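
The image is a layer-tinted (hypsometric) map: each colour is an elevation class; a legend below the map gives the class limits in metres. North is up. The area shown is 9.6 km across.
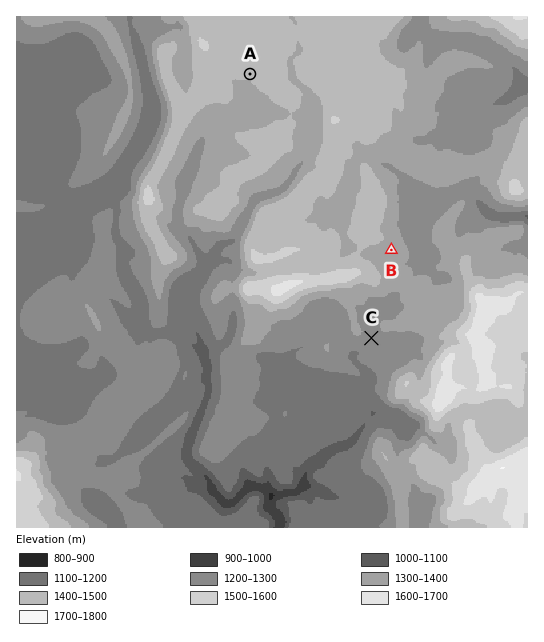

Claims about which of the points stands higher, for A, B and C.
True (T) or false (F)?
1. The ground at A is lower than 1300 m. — F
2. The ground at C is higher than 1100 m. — T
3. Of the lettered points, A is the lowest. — F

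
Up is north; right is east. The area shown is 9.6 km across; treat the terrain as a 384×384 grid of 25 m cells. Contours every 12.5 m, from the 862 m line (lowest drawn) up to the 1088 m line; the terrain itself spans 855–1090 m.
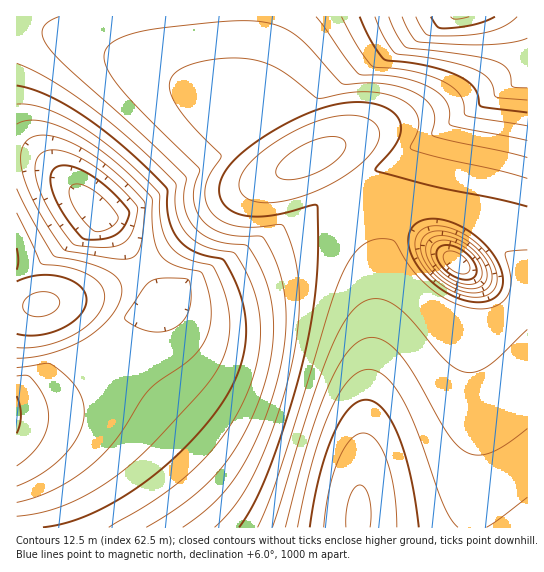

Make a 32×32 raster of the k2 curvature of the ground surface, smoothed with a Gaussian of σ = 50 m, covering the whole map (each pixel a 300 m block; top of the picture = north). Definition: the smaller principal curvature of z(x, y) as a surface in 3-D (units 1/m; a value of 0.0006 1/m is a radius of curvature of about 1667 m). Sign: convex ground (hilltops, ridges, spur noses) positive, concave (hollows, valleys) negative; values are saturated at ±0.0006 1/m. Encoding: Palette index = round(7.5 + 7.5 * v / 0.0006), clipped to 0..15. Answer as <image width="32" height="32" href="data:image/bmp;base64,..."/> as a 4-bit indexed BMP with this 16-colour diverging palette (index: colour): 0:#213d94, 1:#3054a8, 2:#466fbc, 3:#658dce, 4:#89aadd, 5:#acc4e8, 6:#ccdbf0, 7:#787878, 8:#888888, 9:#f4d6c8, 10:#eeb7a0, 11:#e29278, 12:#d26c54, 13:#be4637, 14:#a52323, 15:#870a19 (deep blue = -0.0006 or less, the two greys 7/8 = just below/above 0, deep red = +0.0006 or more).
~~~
<image width="32" height="32" href="data:image/bmp;base64,Qk12AgAAAAAAAHYAAAAoAAAAIAAAACAAAAABAAQAAAAAAAACAAATCwAAEwsAABAAAAAAAAAAlD0hAKhUMAC8b0YAzo1lAN2qiQDoxKwA8NvMAHh4eACIiIgAyNb0AKC37gB4kuIAVGzSADdGvgAjI6UAGQqHAHd3d3d3d3d3d4iIiHd3d3d3d3d3d3d3d3eIiIh3d3d3d3d3d3d3d3d3iIiId3d3d3d3d3d3d3d3d4iIiHd3d3d3d3d3d3d3d3eIiIh3d3d3d3d3d3d3d3d3iIiId3d3d3d3d3d3d3d3d4iIiHd3d3d3d3d3d3d3d3d4iIh3d3d3d3d3d3d3d3d3d4iHd3d3d0Z3d3d3d3d3d3d3d3d3d3eGV3d3d3d3d3d3d3d3d3d3iIVXd3d3d3d3d3d3d3d3d4iIdWd3d3d3d3d3d3d3d3eIiIhlZ3d3d3d3d3d3d3d3iIiId1V3d3d3d3d3d3ZEV2iIh3d2VXd3d3d3d3djAld1aHd2Z3ZWd3d3d3d1EAR3d2VmZmd3hVd3d3d3YgJXd3d3VWZ3eIh1Z3d3d2NGd3d3d2VFeIiIiGVnd4h3d3eHd2ZWZleIiIiIZXeIh3d4iHZlZ3d1WIiIiIdWeHd3iIh2Zmd3d3VoiIiIh1Z3d4iIZmZ3d3eHZXiIiIiGV3d4iGZ3d3d4iIdVeIiIiHVXd4hnd3d3iIiIh1aIiIiIdWd3d3d3eIiIiIh2V4iIiIdld3d3d4iIiIiIiHVXiIh3d1V3d3eIiIiIiIh3dWiHd3d2d3d4iIiIiIiIh3dkZ3d3d3d3eIiIiIiIiId3d1R3d3d3d3d3d3iIiIiHd3d3RXd3"/>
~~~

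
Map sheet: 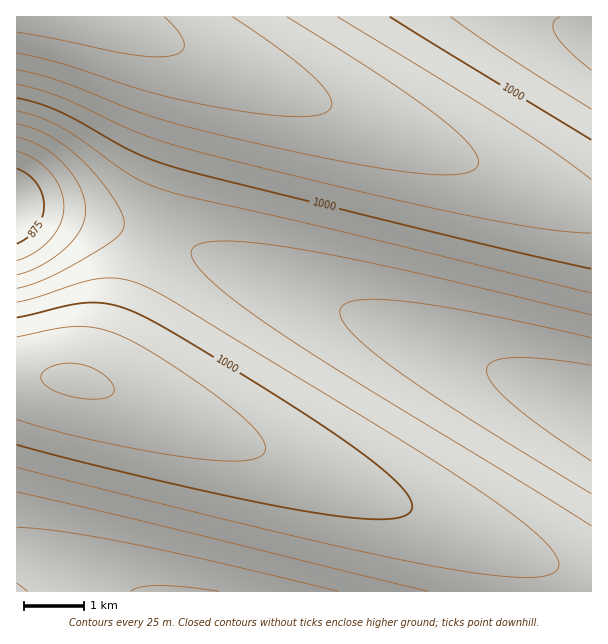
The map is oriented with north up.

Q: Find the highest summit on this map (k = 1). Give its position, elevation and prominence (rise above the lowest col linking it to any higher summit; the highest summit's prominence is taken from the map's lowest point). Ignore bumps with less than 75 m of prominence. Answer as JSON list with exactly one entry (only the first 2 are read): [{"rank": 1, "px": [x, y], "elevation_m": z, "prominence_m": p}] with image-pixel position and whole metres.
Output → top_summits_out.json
[{"rank": 1, "px": [75, 380], "elevation_m": 1053, "prominence_m": 99}]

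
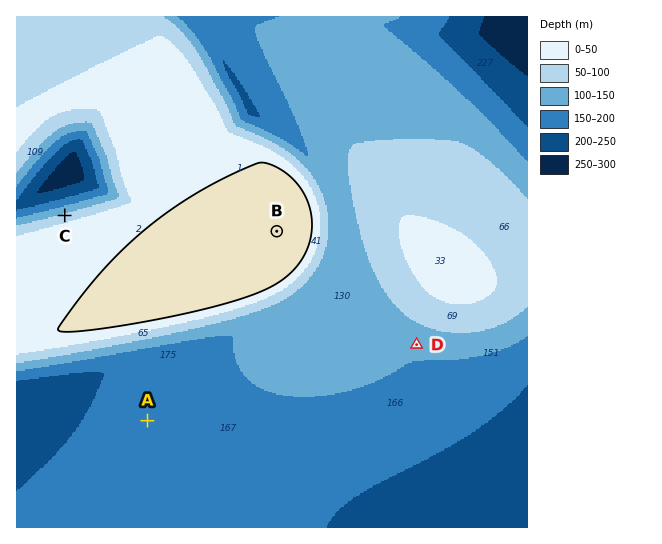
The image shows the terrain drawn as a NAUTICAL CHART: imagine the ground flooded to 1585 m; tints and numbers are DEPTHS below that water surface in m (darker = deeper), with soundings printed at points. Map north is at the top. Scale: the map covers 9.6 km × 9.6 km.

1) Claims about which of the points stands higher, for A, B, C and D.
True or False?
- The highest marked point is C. False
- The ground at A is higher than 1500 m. False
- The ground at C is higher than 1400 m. True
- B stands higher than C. True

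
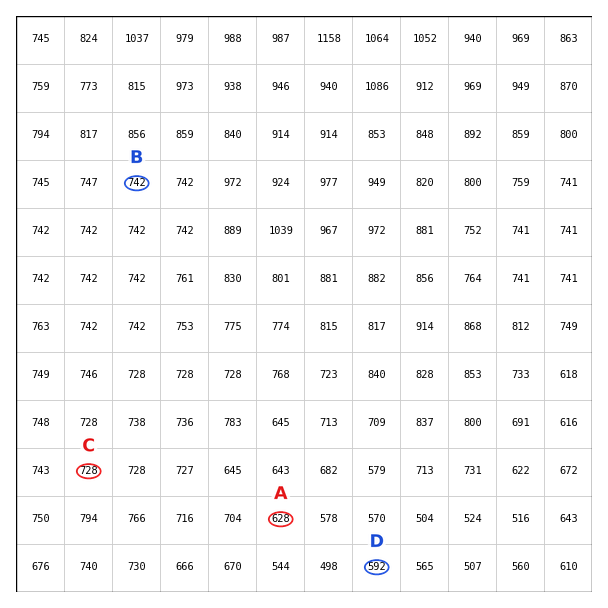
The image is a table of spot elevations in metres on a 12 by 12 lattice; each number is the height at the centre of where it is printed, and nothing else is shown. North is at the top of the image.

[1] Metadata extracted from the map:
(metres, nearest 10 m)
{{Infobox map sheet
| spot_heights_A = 630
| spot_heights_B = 740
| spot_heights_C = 730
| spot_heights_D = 590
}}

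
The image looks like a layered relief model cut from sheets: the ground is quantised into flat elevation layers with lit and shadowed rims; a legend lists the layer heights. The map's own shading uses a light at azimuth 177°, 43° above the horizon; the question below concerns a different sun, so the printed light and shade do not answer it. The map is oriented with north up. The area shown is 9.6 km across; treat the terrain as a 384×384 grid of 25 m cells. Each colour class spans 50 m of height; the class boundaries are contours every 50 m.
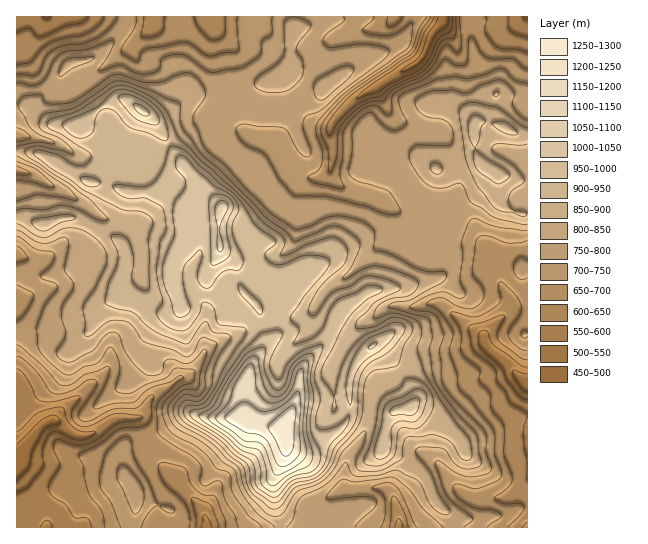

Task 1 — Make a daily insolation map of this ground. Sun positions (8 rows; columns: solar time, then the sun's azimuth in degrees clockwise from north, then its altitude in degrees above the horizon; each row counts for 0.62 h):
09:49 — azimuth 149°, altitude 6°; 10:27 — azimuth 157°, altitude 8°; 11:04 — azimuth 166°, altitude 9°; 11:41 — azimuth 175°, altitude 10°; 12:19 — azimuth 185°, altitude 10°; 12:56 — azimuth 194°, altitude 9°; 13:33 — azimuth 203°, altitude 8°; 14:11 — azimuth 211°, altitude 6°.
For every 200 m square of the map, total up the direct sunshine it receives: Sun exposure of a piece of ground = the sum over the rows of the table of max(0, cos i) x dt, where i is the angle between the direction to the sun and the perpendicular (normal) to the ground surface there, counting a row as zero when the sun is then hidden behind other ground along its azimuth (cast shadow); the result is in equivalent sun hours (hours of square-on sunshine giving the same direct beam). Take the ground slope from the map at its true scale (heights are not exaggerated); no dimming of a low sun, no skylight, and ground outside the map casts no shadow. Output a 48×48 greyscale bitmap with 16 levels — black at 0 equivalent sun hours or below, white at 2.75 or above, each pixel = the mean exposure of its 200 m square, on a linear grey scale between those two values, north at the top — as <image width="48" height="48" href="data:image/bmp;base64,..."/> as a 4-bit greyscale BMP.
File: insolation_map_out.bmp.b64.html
<image width="48" height="48" href="data:image/bmp;base64,Qk32BAAAAAAAAHYAAAAoAAAAMAAAADAAAAABAAQAAAAAAIAEAAATCwAAEwsAABAAAAAAAAAAAAAAABEREQAiIiIAMzMzAERERABVVVUAZmZmAHd3dwCIiIgAmZmZAKqqqgC7u7sAzMzMAN3d3QDu7u4A////AGZlVWVVVnZlVWVXmpdlVWd2Zmd4hmZ4iERmVWZlV3ZTJXd4rLdDIjV3VYaJUhARNhJWZWd2ZlIQOpd5zdl1QQATNoZ0AAAAAQJFZVZmUyEBe4Vp3tzdthAAKIdiEld3UgEiNVRFMRIkZYZWVr//+5ve7KlSN6mXVBEiNEMzESRnVHunVp7sy4fP/JUSe8pSIzNFVUQyEjV4iIz9l3qnWIQ4ykEmiHMiM2IkIAARNEaJms3uyGZSKLYSVUaJhjNEQ5QQAAAAE1eb3//buWUyFcpCJIuZkxM0RIggBYMAABWd//63ZDRTEDljOMyHQQASRFiERXuDISV5hTMzEAJVMBVTSct0EAARIzatgRW+60IhAAABEAA1UzRDECRiABIzEEV62SFImoEAAAEiEAAkM0RDEAAhABIiEGZ4rIMjWNkgAAAlIAATEjRUMQABEiIhAXeJmstDVodCAAABIAAlQiSFQxASIiMyJ5qpmaqFZ1RnMREAEAADdCKrhSEjIhABaqhkR4d3dleHUhEQAQAARSFMuEMzMhAXmmVDI3iGVWiXVEIQABAAFTABaYZUVDE3eDRFQ0eYZ5mYZWZCEAAAA1IAAlQzIjZCIiI0RUaZmHZndVZDMhEAAWQQAAARE4qDESIjNER5l0NWRWQ1Q0VSASZBAAAASZiXM0MREiJGUhRzJmNFNFVmEAFXU1ZnmGVUZndkMzIzITZjSGRDRERYYQACNEaKgyI0d1RWdlMSQ0VDRXVEQzRFhxAAAAATVCI1ZhESNEQiREM1UnlkMQASN3EAAAABJEM0QzZ0MzNEM0Mmc1lSIgAAEkQQABIzNERFQpvKVER1I0MkZEMiRlAAARIxEjMzREVnZd3cp3dBEzIkREMzMQAAAAATMiIzNWeZmqZHu2ECNDNUNFZTEAAAAAARESM0NWir3RAAEQJ4h3ZCJEdyAAAAAAAAEjQ0NHmqdAAAADmZmYhCRCEQAAAAAAABNERFVHh2MBAABtp2RDMyRAAAAAEQAAFFVEV4dmdmdwAEy1MyIiIkQQAAARIQACZlRFaJdmeHdSS+gQEjMzNHIAAAEiJGQCRFVWZlRXhSEd+zABNEREMyAAARIjRVUiNFZVQhJGIAEzEABIZVVEQgAAASIzRDIjRFQzIAJFISWAACjJZURWcgABEiM0RDETRDIiESNGVoqFNpdlREabcQAREiM0REQRIyEBNVVUVlIFQQABRFi4IRERIjNERGpgASAmd3dSIQAEMAAAFYgwATQzMzRFVWrEAABFVWUgABAhEQAAASEAASRDRVZmZVasMAARERAAA0MgACAAAAAAABEhI0RmZkNa1gAAAAAAAAAAACMQAAAAAAABERESNDETfNQAAAAAAAAAABIyEAAAARAAAAARM0IRJJxgAAAAAAEBAAAAEAAAAAAAASIzQzIRESSYEAACEAABAAAAAAAAAAEQAkQzVUMgAAAVMAATEAABEAAAABIQABERJEMkRWd1MAABUQAkIQABEAAAABEgAiIhMzI0ISNVVUIBVgA0RDIQ=="/>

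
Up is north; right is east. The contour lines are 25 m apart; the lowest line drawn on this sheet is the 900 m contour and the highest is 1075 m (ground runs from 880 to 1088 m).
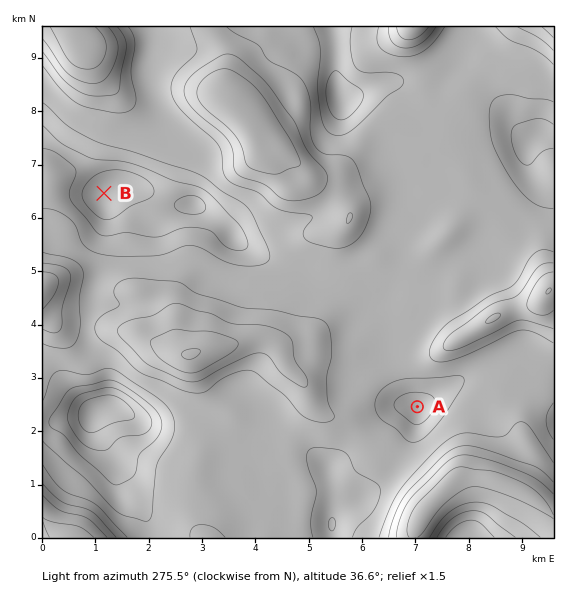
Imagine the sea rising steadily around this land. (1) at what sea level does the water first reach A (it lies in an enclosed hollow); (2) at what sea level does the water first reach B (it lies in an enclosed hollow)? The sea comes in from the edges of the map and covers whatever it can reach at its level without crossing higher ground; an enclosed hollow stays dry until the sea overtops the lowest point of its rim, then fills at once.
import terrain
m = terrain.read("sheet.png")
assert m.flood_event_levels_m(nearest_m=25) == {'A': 975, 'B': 950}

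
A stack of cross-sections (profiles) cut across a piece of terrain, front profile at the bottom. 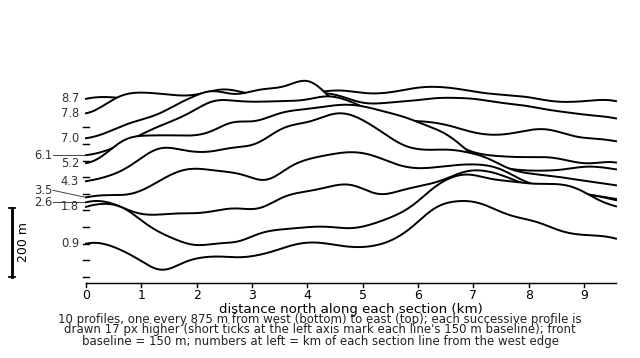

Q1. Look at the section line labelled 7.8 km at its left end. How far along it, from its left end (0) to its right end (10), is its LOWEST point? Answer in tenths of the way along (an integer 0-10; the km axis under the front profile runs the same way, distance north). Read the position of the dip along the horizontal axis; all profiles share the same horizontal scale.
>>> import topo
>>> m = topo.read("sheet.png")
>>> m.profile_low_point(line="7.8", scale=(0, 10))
10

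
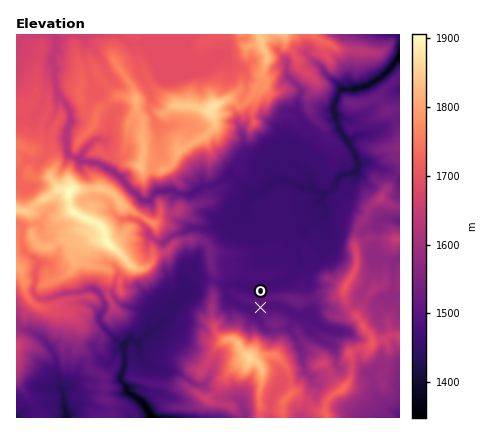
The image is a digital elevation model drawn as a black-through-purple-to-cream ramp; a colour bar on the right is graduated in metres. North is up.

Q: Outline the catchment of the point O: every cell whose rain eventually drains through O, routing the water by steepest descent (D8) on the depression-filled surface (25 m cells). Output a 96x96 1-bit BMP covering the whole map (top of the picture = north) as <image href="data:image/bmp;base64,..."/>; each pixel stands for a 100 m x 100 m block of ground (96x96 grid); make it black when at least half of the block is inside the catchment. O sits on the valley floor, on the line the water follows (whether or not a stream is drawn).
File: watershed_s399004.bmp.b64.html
<image width="96" height="96" href="data:image/bmp;base64,Qk2+BAAAAAAAAD4AAAAoAAAAYAAAAGAAAAABAAEAAAAAAIAEAAATCwAAEwsAAAIAAAAAAAAA////AAAAAAAAAAAAAAAAAAAAAAAAAAAAAAAAAAAIAAAAAAAAAAAAAAA4AAAAAAAAAAAAAAB8AAAAAAAAAAAAAAD8AAAAAAAAAAAAAAH+AAAAAAAAAAAAAAf/gAAAAAAAAAAAAAf/wAAAAAAAAAAAAAf/4AAAAAAAAAAAAA//4AAAAAAAAAAAAA//8AAAAAAAAAAAAA//8AAAAAAAAAAAAA//8AAAAAAAAAAAAB//8AAAAAAAAAAAAD//8AAAAAAAAAAAAH//8AAAAAAAAAAAAH//8AAAAAAAAAAAAH///wAAAAAAAAAAAH///4AAAAAAAAAAAH///4AAAAAAAAAAAH///4AAAAAAAAAAAH///wAAAAAAAAAAAH///gAAAAAAAAAAAP///gAAAAAAAAAAAf///AAAAAAAAAAAA///+AAAAAAAAAAAB///8AAAAAAAAAAAB///4AAAAAAAAAAAB///4AAAAAAAAAAAA/x/wAAAAAAAAAAAAAAfwAAAAAAAAAAAAAAAAAAAAAAAAAAAAAAAAAAAAAAAAAAAAAAAAAAAAAAAAAAAAAAAAAAAAAAAAAAAAAAAAAAAAAAAAAAAAAAAAAAAAAAAAAAAAAAAAAAAAAAAAAAAAAAAAAAAAAAAAAAAAAAAAAAAAAAAAAAAAAAAAAAAAAAAAAAAAAAAAAAAAAAAAAAAAAAAAAAAAAAAAAAAAAAAAAAAAAAAAAAAAAAAAAAAAAAAAAAAAAAAAAAAAAAAAAAAAAAAAAAAAAAAAAAAAAAAAAAAAAAAAAAAAAAAAAAAAAAAAAAAAAAAAAAAAAAAAAAAAAAAAAAAAAAAAAAAAAAAAAAAAAAAAAAAAAAAAAAAAAAAAAAAAAAAAAAAAAAAAAAAAAAAAAAAAAAAAAAAAAAAAAAAAAAAAAAAAAAAAAAAAAAAAAAAAAAAAAAAAAAAAAAAAAAAAAAAAAAAAAAAAAAAAAAAAAAAAAAAAAAAAAAAAAAAAAAAAAAAAAAAAAAAAAAAAAAAAAAAAAAAAAAAAAAAAAAAAAAAAAAAAAAAAAAAAAAAAAAAAAAAAAAAAAAAAAAAAAAAAAAAAAAAAAAAAAAAAAAAAAAAAAAAAAAAAAAAAAAAAAAAAAAAAAAAAAAAAAAAAAAAAAAAAAAAAAAAAAAAAAAAAAAAAAAAAAAAAAAAAAAAAAAAAAAAAAAAAAAAAAAAAAAAAAAAAAAAAAAAAAAAAAAAAAAAAAAAAAAAAAAAAAAAAAAAAAAAAAAAAAAAAAAAAAAAAAAAAAAAAAAAAAAAAAAAAAAAAAAAAAAAAAAAAAAAAAAAAAAAAAAAAAAAAAAAAAAAAAAAAAAAAAAAAAAAAAAAAAAAAAAAAAAAAAAAAAAAAAAAAAAAAAAAAAAAAAAAAAAAAAAAAAAAAAAAAAAAAAAAAAAAAAAAAAAAAAAAAAAAAAAAAAAAAAAAAAAAAAAAAAAAAAAAAAAAAAAAAAAAAAAAAAAAAAAAAAAAAAAAAAAAAAAAAAAAAAAAAAAAAAAAAAAAAAAAAAAAAAAAAAAAAAA="/>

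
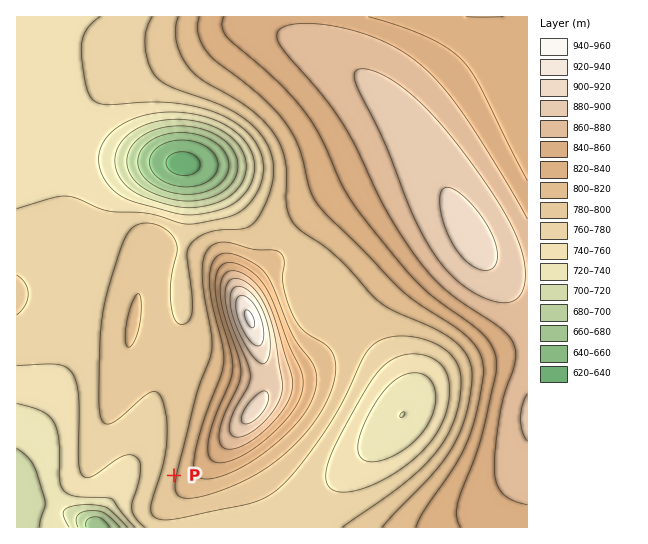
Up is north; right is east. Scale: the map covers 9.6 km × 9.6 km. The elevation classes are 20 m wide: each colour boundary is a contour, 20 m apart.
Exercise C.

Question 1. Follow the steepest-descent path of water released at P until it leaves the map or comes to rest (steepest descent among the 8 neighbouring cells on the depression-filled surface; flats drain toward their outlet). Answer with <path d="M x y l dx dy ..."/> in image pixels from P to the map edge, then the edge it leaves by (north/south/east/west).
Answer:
<path d="M174 475l-44 0-11 11-5 9-7 8-8 16-2 3 0 4-2 1"/>
exit: south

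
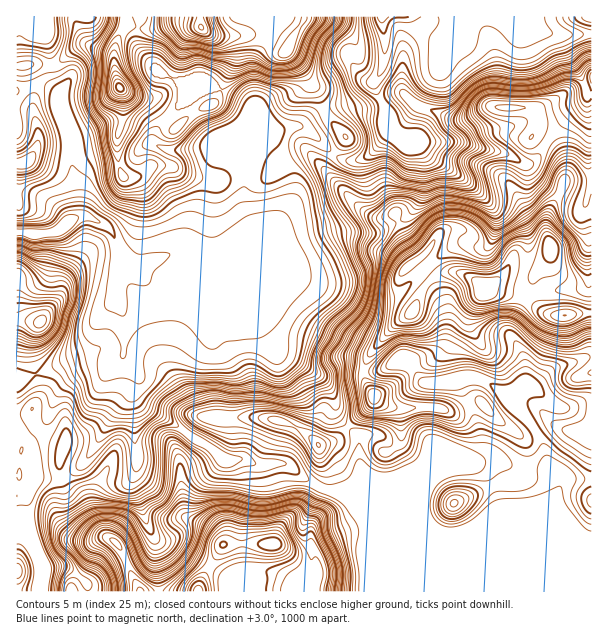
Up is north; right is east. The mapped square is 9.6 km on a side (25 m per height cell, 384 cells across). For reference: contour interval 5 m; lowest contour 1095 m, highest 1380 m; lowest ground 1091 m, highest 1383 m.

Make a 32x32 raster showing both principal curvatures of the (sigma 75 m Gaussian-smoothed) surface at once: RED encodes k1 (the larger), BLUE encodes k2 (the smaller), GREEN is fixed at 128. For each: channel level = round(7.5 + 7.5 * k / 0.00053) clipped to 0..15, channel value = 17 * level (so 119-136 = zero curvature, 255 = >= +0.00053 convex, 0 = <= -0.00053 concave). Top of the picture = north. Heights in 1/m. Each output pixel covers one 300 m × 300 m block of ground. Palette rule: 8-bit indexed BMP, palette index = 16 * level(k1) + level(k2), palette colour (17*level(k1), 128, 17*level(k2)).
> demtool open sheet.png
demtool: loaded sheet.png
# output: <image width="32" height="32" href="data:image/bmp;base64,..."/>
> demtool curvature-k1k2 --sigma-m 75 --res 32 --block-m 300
<image width="32" height="32" href="data:image/bmp;base64,Qk02CAAAAAAAADYEAAAoAAAAIAAAACAAAAABAAgAAAAAAAAEAAATCwAAEwsAAAABAAAAAAAAAIAAABGAAAAigAAAM4AAAESAAABVgAAAZoAAAHeAAACIgAAAmYAAAKqAAAC7gAAAzIAAAN2AAADugAAA/4AAAACAEQARgBEAIoARADOAEQBEgBEAVYARAGaAEQB3gBEAiIARAJmAEQCqgBEAu4ARAMyAEQDdgBEA7oARAP+AEQAAgCIAEYAiACKAIgAzgCIARIAiAFWAIgBmgCIAd4AiAIiAIgCZgCIAqoAiALuAIgDMgCIA3YAiAO6AIgD/gCIAAIAzABGAMwAigDMAM4AzAESAMwBVgDMAZoAzAHeAMwCIgDMAmYAzAKqAMwC7gDMAzIAzAN2AMwDugDMA/4AzAACARAARgEQAIoBEADOARABEgEQAVYBEAGaARAB3gEQAiIBEAJmARACqgEQAu4BEAMyARADdgEQA7oBEAP+ARAAAgFUAEYBVACKAVQAzgFUARIBVAFWAVQBmgFUAd4BVAIiAVQCZgFUAqoBVALuAVQDMgFUA3YBVAO6AVQD/gFUAAIBmABGAZgAigGYAM4BmAESAZgBVgGYAZoBmAHeAZgCIgGYAmYBmAKqAZgC7gGYAzIBmAN2AZgDugGYA/4BmAACAdwARgHcAIoB3ADOAdwBEgHcAVYB3AGaAdwB3gHcAiIB3AJmAdwCqgHcAu4B3AMyAdwDdgHcA7oB3AP+AdwAAgIgAEYCIACKAiAAzgIgARICIAFWAiABmgIgAd4CIAIiAiACZgIgAqoCIALuAiADMgIgA3YCIAO6AiAD/gIgAAICZABGAmQAigJkAM4CZAESAmQBVgJkAZoCZAHeAmQCIgJkAmYCZAKqAmQC7gJkAzICZAN2AmQDugJkA/4CZAACAqgARgKoAIoCqADOAqgBEgKoAVYCqAGaAqgB3gKoAiICqAJmAqgCqgKoAu4CqAMyAqgDdgKoA7oCqAP+AqgAAgLsAEYC7ACKAuwAzgLsARIC7AFWAuwBmgLsAd4C7AIiAuwCZgLsAqoC7ALuAuwDMgLsA3YC7AO6AuwD/gLsAAIDMABGAzAAigMwAM4DMAESAzABVgMwAZoDMAHeAzACIgMwAmYDMAKqAzAC7gMwAzIDMAN2AzADugMwA/4DMAACA3QARgN0AIoDdADOA3QBEgN0AVYDdAGaA3QB3gN0AiIDdAJmA3QCqgN0Au4DdAMyA3QDdgN0A7oDdAP+A3QAAgO4AEYDuACKA7gAzgO4ARIDuAFWA7gBmgO4Ad4DuAIiA7gCZgO4AqoDuALuA7gDMgO4A3YDuAO6A7gD/gO4AAID/ABGA/wAigP8AM4D/AESA/wBVgP8AZoD/AHeA/wCIgP8AmYD/AKqA/wC7gP8AzID/AN2A/wDugP8A/4D/AMWA57RAkvfj1OnodHeXdna354F0d3d3d4eHh4eHh4eH2HCAsIP09WBkpfSVdYSUpLf6kIWHh4eHh4eHh4eHh4ekkOj46PjmUFJj5+rG6PvU9rSBdnd3h4eHh3eHh3eHh4Si5sb8+7OAppHG69bn+ZL3cYSGd4eHlJOFh3eHd4eVlbWlk9TH0cPY5tTrx5Pm+dbjg4eHh4XW65R1d4d3hbiFpYWVonBRZKTFgZGAYHDAgICGh4eHhrTq1qWXl4aFuJd1pYO2pnJjxtZ0dIWGhnKiloaFlIWHhIOEh5eXh3WUl4a4hJTZcnPo2ZRxcpR0Y9imhpTKp4R3dnZ2hZZ1hpiXhriok8iixviQgKaGhoe1+MeVg4PWY3OUhXanp5SoqJeVt6amhYSVseX52Nb4+feldNGzs9aTteiVx7aEt5eWt6e2lXWGZYTHyMnY1timkqajgvzo1fb4tbe2dZeFg4SEppeWdYd2dJS1pZVztFKVhYC298elYXBzlJKFdYTIt5WUloZ2doaHloRyc4WkU2OhpMb0YIOlt4SDxpZ0hJOmlMORhYeHh4eHh3d2hoZ2dKPIt/jkQIKVlsfIlIKUpHLW/MVxdoeHh4iHd4eHd4eGhJW3xvbWx5SGxXJQlLjJhLb693B0hoeHh4d3h4d3d4aFhGSj5unZlJTVpKL2+Pr1pYX3tIR1iIeHh4eHh3eHh3ZkUmH3pcaFg9rpxpaEg3TYpcjFhYWHh4iIh4eHh3d3d3VTYPj4lcbm+Oamh5e3o/nGprSXhYaGh4eHh4d3d3d2dYS1wfnnlKRzgviVuNZwsICCt6mTl4d3d4eHd3eHh4WWpLWSkvXohbbA6cT66IDCxHCSgYOVlYZ3h4d3d3d2hYZ1xraRofv5+oCDlfhxY8mXlYWUtaa3dXWHh3eGdnZ0l+fE2OqwxbegcKSD9ZR0o4SXlpH62aiFppaYlqeHdXTo6ITFpYO2gIC214K1+JPqtoWGgfimyNjIhYeGh6iUxuVyg9l0ZIGg5+mmYoT6s8XYhIWB93KEooJ1d4eGh6a3krWgo3FjdKOhoJKmkcaEhOiDdHL4lnPIxmJzhnd2lYOn66ZzhWSEk5W3pqiWlYWltnOCtdKjhZTW9sWDdZWFhcaVlXKVx/T0+NjGtpiWg5amc6L3+/jTpnan5mNThKeotqaksvnVc4D6/Pf29+hwppZ1UIP6xWCSg3OzlGGisMS4g2KD52RkgLDCYVGD9/DZxsVys/ZxUKKzYKO31Pv6s2KDuIHXhXaGg6NzY4Nzx5VjlOjD96Gjpff49sa1pviUQYK3gbeGd4d3lnZ2hHKgl3WVtUH1trPY2fmDhpeG1/n305WSqKeHh4eHd4eGpcY="/>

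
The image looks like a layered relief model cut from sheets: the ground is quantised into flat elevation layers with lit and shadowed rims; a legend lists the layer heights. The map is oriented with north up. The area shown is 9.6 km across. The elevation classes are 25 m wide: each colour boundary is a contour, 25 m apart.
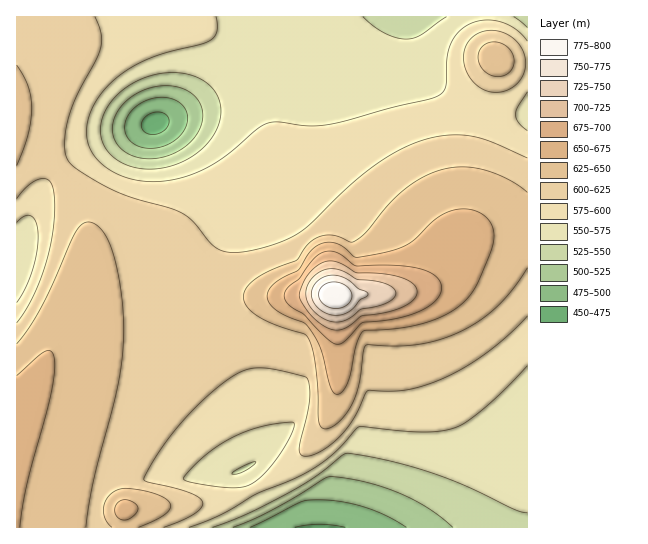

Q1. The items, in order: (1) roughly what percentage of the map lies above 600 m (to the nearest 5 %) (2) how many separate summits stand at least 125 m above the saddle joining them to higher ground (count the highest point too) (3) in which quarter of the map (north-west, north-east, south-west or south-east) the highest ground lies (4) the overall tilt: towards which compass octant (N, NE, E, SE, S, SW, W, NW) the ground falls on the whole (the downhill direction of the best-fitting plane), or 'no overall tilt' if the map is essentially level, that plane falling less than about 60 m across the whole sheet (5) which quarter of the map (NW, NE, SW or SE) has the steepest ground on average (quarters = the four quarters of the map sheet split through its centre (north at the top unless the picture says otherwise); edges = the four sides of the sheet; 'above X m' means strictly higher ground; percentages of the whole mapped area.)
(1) Roughly 50 % of the ground is higher than 600 m.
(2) There is 1 summit with 125 m or more of prominence.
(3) The highest point lies in the south-east quarter of the map.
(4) On the whole the map has no overall tilt.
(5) The south-east quarter is the steepest part of the map.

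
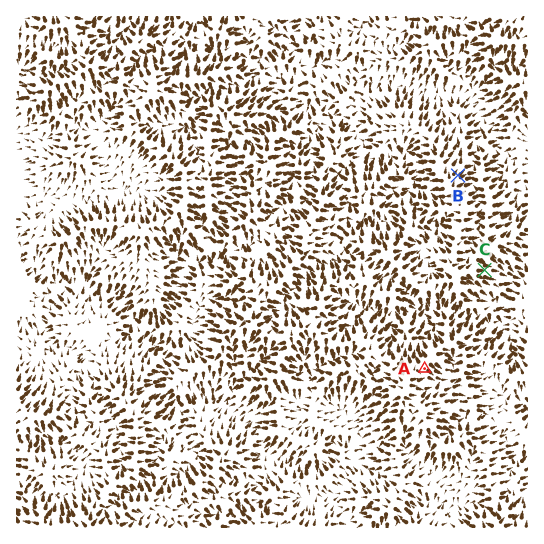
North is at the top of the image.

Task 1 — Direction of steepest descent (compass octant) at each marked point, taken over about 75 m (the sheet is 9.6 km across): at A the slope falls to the SE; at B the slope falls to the NE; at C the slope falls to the E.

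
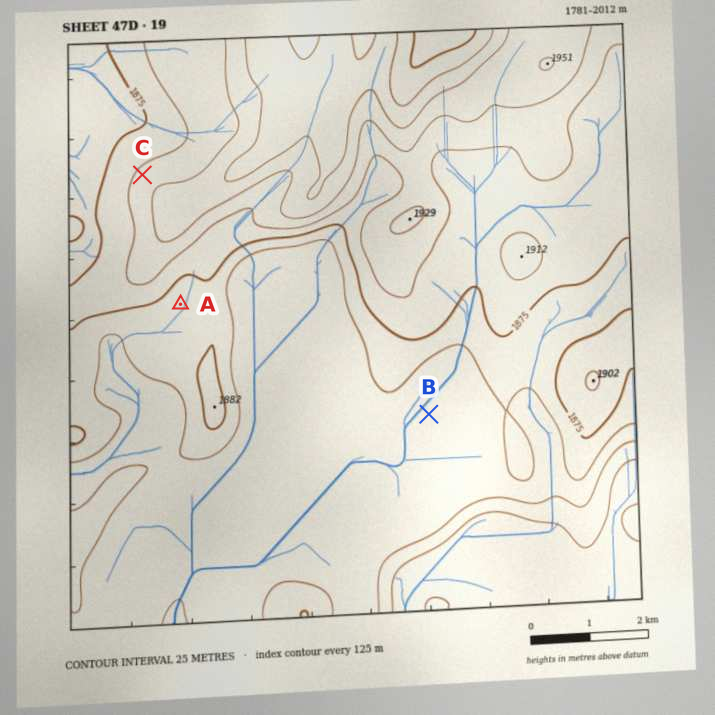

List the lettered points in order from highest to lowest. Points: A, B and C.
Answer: C A B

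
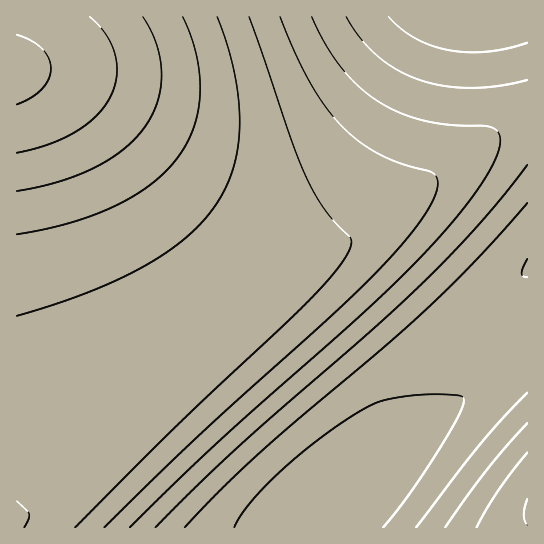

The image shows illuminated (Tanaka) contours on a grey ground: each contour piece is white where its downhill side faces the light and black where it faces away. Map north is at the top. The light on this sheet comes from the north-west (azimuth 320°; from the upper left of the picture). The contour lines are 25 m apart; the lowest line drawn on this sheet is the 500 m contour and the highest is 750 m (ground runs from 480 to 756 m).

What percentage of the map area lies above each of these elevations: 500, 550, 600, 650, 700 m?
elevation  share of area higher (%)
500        93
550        73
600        56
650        21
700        8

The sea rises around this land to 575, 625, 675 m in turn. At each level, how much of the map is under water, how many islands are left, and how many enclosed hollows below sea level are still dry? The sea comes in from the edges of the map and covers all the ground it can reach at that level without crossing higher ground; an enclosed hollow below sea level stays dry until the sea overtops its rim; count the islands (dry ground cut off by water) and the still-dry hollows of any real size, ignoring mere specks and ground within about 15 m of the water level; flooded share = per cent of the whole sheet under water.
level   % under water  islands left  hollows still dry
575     36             0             0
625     54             0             0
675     87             0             0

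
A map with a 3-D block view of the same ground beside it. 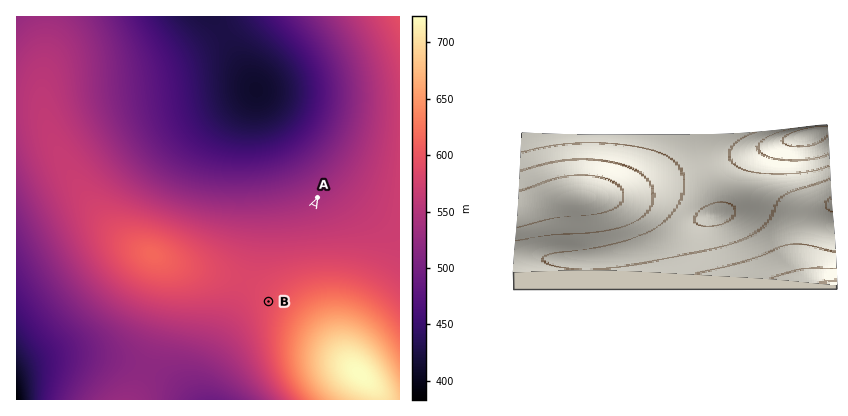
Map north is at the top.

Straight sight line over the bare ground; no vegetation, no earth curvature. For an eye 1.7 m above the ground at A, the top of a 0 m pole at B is hidden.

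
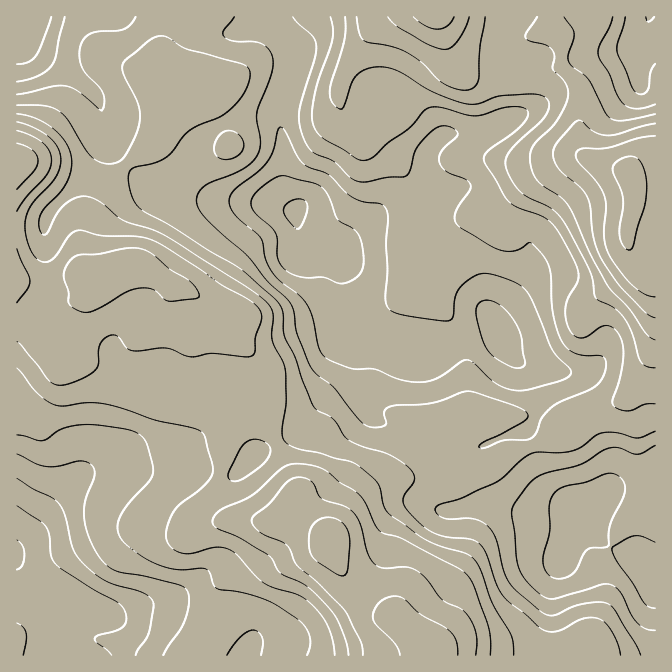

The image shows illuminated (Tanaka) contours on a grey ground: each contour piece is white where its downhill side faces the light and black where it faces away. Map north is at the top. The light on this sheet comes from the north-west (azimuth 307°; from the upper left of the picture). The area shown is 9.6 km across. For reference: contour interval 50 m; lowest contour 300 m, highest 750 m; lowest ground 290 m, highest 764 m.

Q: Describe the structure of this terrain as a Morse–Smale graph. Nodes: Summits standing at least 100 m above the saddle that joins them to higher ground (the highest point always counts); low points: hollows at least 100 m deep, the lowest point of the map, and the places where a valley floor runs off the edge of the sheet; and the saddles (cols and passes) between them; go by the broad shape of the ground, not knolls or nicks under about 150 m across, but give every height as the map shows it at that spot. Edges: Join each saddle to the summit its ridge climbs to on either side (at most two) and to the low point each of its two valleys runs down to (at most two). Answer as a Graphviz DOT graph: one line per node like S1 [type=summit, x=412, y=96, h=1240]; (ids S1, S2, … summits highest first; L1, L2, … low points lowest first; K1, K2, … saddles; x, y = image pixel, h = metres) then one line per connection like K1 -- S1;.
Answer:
graph terrain {
  S1 [type=summit, x=630, y=175, h=764];
  S2 [type=summit, x=434, y=655, h=750];
  S3 [type=summit, x=437, y=17, h=733];
  S4 [type=summit, x=20, y=160, h=715];
  L1 [type=low, x=295, y=210, h=290];
  L2 [type=low, x=17, y=555, h=291];
  L3 [type=low, x=35, y=17, h=314];
  L4 [type=low, x=642, y=562, h=315];
  L5 [type=low, x=650, y=17, h=449];
  K1 [type=saddle, x=362, y=594, h=690];
  K2 [type=saddle, x=562, y=58, h=601];
  K3 [type=saddle, x=497, y=77, h=583];
  K4 [type=saddle, x=277, y=442, h=554];
  K5 [type=saddle, x=170, y=25, h=493];
  K6 [type=saddle, x=532, y=447, h=453];
  K1 -- S2;
  K1 -- L2;
  K1 -- L4;
  K2 -- S1;
  K2 -- L1;
  K2 -- L5;
  K3 -- S1;
  K3 -- S3;
  K3 -- L1;
  K4 -- S2;
  K4 -- S4;
  K4 -- L1;
  K4 -- L2;
  K5 -- S3;
  K5 -- S4;
  K5 -- L1;
  K5 -- L3;
  K6 -- S1;
  K6 -- S2;
  K6 -- L1;
  K6 -- L4;
}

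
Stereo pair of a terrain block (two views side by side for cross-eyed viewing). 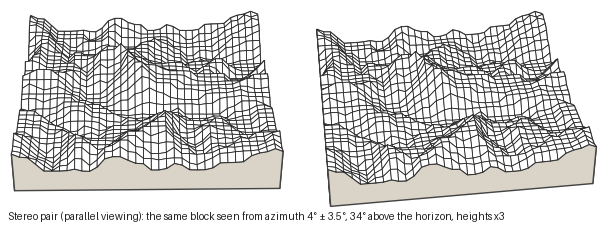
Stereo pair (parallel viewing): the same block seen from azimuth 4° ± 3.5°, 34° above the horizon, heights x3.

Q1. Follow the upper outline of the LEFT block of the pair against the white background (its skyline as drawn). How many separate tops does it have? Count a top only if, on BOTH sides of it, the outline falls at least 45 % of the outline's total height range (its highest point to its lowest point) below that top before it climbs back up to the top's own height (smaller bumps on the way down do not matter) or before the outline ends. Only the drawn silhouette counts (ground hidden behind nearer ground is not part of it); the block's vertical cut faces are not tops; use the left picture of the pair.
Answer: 2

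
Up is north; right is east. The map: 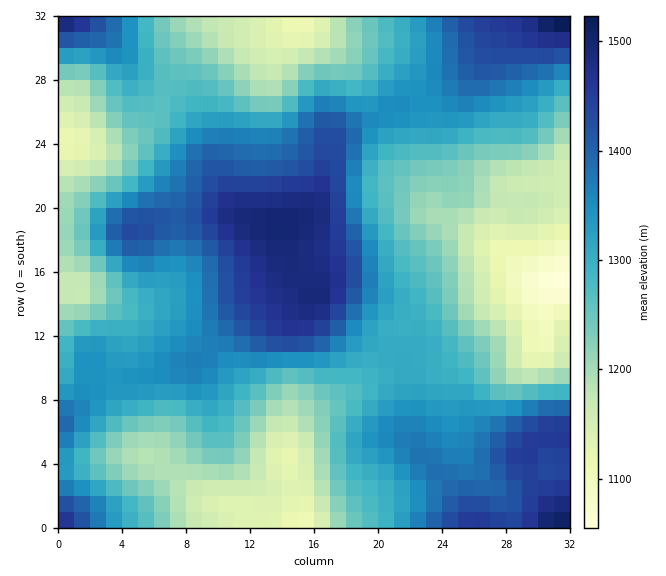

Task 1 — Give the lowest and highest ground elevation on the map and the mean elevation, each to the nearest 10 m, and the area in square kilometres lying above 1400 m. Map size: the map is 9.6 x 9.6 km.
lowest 1050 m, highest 1550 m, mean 1300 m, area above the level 18.1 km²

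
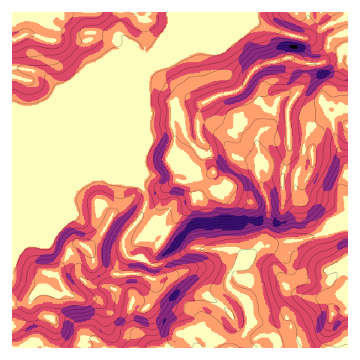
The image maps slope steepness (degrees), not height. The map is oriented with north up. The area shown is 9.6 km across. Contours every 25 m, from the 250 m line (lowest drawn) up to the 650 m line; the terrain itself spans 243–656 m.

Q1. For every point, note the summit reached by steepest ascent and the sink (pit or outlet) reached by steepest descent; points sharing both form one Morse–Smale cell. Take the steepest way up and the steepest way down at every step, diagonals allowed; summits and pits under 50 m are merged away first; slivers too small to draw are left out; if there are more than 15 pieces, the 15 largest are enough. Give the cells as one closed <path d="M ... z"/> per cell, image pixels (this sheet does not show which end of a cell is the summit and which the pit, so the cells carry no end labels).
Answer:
<path d="M348 12l-178 0 0 19-15 36-7 7-5 10 0 66-2 35 5 9 1 8-6 15-13 14-5 10 2 11 4 5 13 1 12 7-9 20-11 12-5 15 5 17 18 18 83 1 15-24-1-12-7-14 3-13-1-18-6-1 20-19 22-5 20-2 38-13 10-1z"/><path d="M170 12l-158 0 0 164 82 0 9-1 12 5 26 4 2-34 0-66 5-10 7-7 15-36 1-5z"/><path d="M103 175l-9 1-82 1 0 171 12 0 9-7 10 7 110 0-19-19-5-17 5-15 11-12 9-20-12-7-13-1-6-11 2-10 19-26 3-14-5-9-4-3-23-4z"/><path d="M348 226l-10 1-38 13-15 1-27 6-20 19 6 1 1 18-3 13 7 14 1 12-14 24 112 0z"/><path d="M34 341l-6 2-4 5 19 0z"/>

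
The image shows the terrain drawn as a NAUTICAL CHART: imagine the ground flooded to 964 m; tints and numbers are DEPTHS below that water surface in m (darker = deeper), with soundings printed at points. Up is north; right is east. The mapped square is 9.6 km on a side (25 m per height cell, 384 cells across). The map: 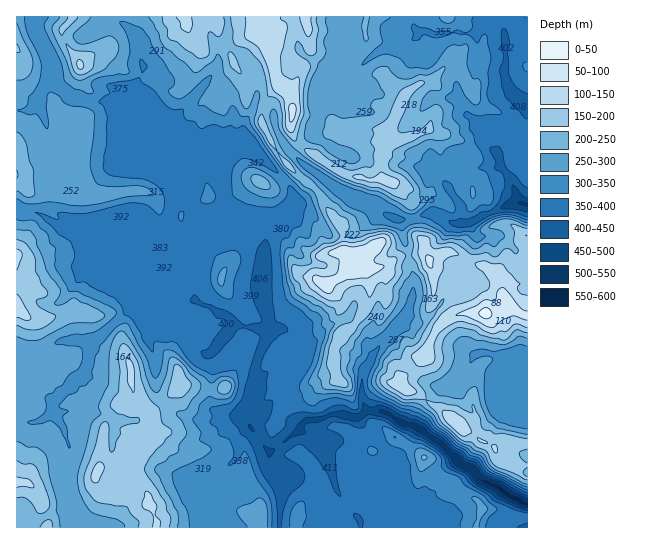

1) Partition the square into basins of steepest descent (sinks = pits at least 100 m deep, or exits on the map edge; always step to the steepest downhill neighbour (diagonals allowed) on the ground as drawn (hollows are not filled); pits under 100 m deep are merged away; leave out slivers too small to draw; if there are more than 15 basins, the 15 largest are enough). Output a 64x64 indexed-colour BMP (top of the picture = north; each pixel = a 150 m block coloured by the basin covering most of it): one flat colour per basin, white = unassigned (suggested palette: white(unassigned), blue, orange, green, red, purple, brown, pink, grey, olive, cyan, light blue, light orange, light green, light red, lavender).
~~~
<image width="64" height="64" href="data:image/bmp;base64,Qk12CAAAAAAAAHYAAAAoAAAAQAAAAEAAAAABAAQAAAAAAAAIAAATCwAAEwsAABAAAAAAAAAA////ALR3HwAOf/8ALKAsACgn1gC9Z5QAS1aMAMJ34wB/f38AIr28AM++FwDox64AeLv/AIrfmACWmP8A1bDFABERERERERERERERERERERERERERERERERERERERERERERERERERERERERERERERERERERERERERERERERERERERERERERERERERERERERERERERERERERERERERERERERERERERERERERERERERERERERERERERERERERERERERERERERERERERERERERERERERERERERERERERERERERERERERERERERERERERERERERERERERERERERERERERERERERERERERERERERERERERERERERERERERERERERERERERERERERERERERERERERERERERERERERERERERERERERERERERERERERERERERERERERERERERERERERERERERERERERERERERERERERERERERERERERERERERERERERERERERERERERERERERERERERERERERERERERETEREREREREREREREREREREREREREREREREREREREREzMzMxEREREREREREREREREREREREREREREREREREREzMzMzEREREREREREREREREREREREREREREREREREREzMzMzMREREREREREREREREREREREREREREREREREREzMzMzMxERERERERERERERERERERERERERERERERERMzMzMzMzERERERERERERERERERERERERERERERERERMzMzMzMzMREREREREREREREREREREREREREREREREzMzMzMzMzMxERERERERERERERERERERERERERERERETMzMzMzMzMzEREREREREREREREREREREREREREREREREzMzMzMzMzMRERERERERERERERERERERERERERERERERMzMzMzMzMxERERERERERERERERERERERERERERERERETMzMzMzMzERERERERERERERERERERERERERERERERERMzMzMzMzMRERERERERERERERERERERERERERERERERETMzMzMzMxERERERERERERERERERERERERERERERERERMzMzMzMzERERERERERERERERERERERERERERERERERETMzMzMzMRERERERERERERERERERERERERERERERERERETMzMzMxERERERERERERERERERERERERERERERERERERERERMREREREREREREREREREREREREREREREREREREREREREREREREREREREREREREREREREREREREREREREREREREREREREREREREREREREREREREREREREREREREREREREREREREREREREREREREREREREREREREREREREREREREREhERERERERERERERERERERERERERERERERERERERERIiIRERERERERERERERERERERERERERERIiIREREREiIiIhERERERERERERERERERERERERERERIiIiIiIiIiIiIiIRERERERERERERERERERERERERERIiIiIiIiIiIiIiIhEREREREREREREREREREREREREREiIiIiIiIiIiIiIiERERERERERERERERERERERERERESIiIiIiIiIiIiIiIRERERERERERERERERERERERERESIiIiIiIiIiIiIiIhERERERERERERERERERERERERESIiIiIiIiIiIiIiIiERERERERERERERERERERERERERIiIiIiIiIiIiIiIiIRERERERERERERERERERERERERIiIiIiIiIiIiIiIiIhERERERERERERERERERERERERIiIiIiIiIiIiIiIiIiERERERERERERERERERERERERIiIiIiIiIiIiIiIiIiIRERERERERERERERERERERERIiIiIiIiIiIiIiIiIiIhERERERERERERERERERERERIiIiIiIiIiIiIiIiIiIiERERERERERERERERERERERIiIiIiIiIiIiIiIiIiIiIRERERERERERERERERERERIiIiIiIiIiIiIiIiIiIiIhEREREREREREREREREREREiIiIiIiIiIiIiIiIiIiIiEREREREREREREREREREREiIiIiIiIiIiIiIiIiIiIiIRERERERERERERERERERESIiIiIiIiIiIiIiIiIiIiIhERERERERERERERERERERIiIiIiIiIiIiIiIiIiIiIiEREREREREREREREREREREiIiIiIiIiIiIiIiIiIiIiIRERERERERERERERERERESIiIiIiIiIiIiIiIiIiIiIhEREREREREREREREREREREhEiIiIiIiIiIiIiIiIiIiERERERERERERERERERERERESIiIiIiIiIiIiIiIiIiIRERERERERERERERERERERERIiIiIiIiIiIiIiIiIiIhERERERERERERERERERERERESIiIiIiIiIiIiIiIiIiERERERERERERERERERERERERIiIiIiIiIiIiIiIiIiIRERERERERERERERERERERERESIiIiIiIiIiIiIiIiIhERERERERERERERERERERERERIiIiIiIiIiIiIiIiIiEREREREREREREREREREREREREiIiIiIiIiIiIiIiIiIREREREREREREREREREREREREiIiIiIiIiIiIiIiIiIhERERERERERERERERERERERESIiIiIiIiIiIiIiIiIi"/>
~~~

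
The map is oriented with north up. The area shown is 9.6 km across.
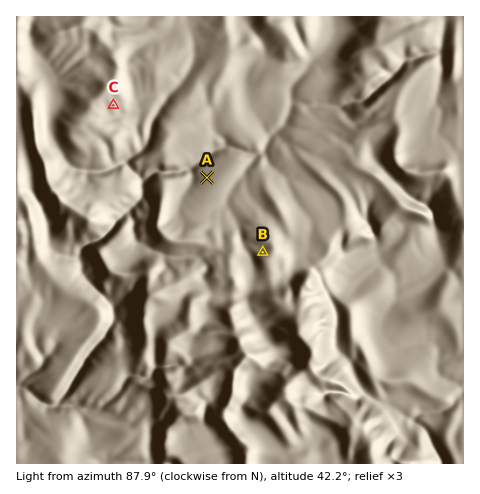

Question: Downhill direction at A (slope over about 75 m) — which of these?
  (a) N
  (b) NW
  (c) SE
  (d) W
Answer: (b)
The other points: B NW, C SE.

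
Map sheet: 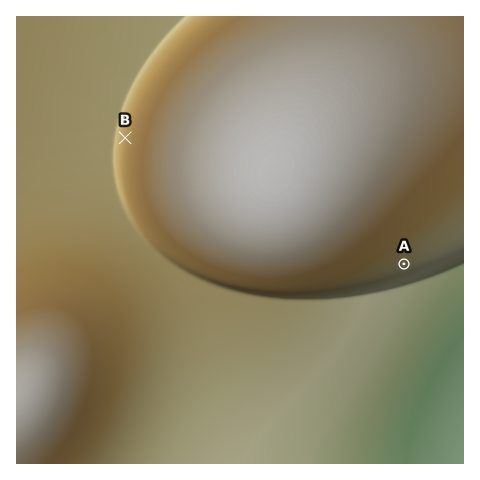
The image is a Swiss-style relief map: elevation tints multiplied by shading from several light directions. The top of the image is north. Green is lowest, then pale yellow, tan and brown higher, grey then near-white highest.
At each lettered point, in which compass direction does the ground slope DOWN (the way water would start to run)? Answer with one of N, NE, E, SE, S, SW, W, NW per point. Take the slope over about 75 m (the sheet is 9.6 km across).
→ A SE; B W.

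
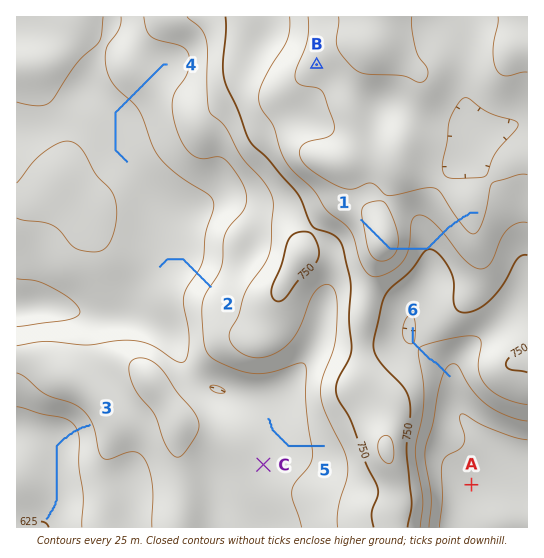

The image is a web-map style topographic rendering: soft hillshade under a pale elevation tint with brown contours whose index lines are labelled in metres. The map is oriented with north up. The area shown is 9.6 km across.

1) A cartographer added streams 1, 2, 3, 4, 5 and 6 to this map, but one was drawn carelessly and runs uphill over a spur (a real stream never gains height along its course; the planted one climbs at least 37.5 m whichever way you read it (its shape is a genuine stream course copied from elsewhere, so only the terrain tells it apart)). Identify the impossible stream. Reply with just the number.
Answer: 1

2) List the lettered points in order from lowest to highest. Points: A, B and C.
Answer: A C B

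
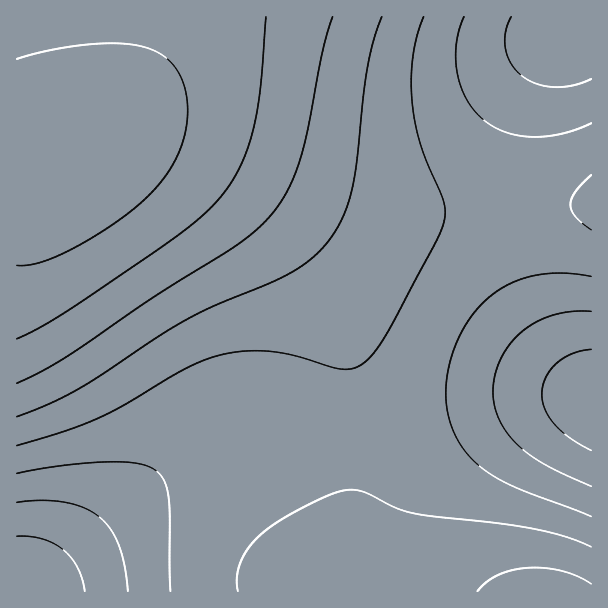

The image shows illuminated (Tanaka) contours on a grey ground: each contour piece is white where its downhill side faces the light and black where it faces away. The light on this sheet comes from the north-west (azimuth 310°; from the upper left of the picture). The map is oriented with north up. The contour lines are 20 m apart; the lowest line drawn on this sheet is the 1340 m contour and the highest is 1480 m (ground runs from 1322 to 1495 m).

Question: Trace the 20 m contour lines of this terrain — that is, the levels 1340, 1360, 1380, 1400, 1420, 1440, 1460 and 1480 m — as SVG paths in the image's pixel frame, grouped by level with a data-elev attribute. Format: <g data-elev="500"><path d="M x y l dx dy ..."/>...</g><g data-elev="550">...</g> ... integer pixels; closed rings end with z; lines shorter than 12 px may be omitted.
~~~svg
<g data-elev="1340"><path d="M17 536l13 1 12 2 11 4 10 7 8 7 6 10 5 12 3 12"/><path d="M591 450l-21-12-15-13-10-15-3-15 3-17 12-15 15-9 19-5"/></g><g data-elev="1360"><path d="M17 502l25-2 23 2 18 5 15 9 12 12 9 17 6 21 3 25"/><path d="M591 486l-46-22-15-9-13-11-10-12-8-13-5-14-1-13 2-17 6-16 9-15 12-13 15-10 17-6 18-4 19 0"/><path d="M591 79l-18 6-19 2-17-3-15-8-11-13-6-15 1-16 5-15"/></g><g data-elev="1380"><path d="M591 517l-78-31-19-10-15-11-15-15-9-16-7-20-2-21 3-28 10-27 14-24 18-18 21-13 24-8 27-2 28 3"/><path d="M17 473l46-8 47-3 28 2 11 3 7 4 9 11 4 16 1 93"/><path d="M591 123l-30 11-30 3-13-2-14-3-10-5-11-7-9-9-7-11-6-13-4-13-1-15 0-15 3-14 5-13"/></g><g data-elev="1400"><path d="M591 547l-27-11-33-8-120-15-17-6-31-15-16-2-18 5-29 14-24 14-17 13-11 13-8 14-3 15 1 13"/><path d="M17 446l48-15 32-12 28-14 60-36 19-9 17-5 25-4 27 1 21 4 38 11 13 2 12-2 12-9 12-15 14-24 42-80 8-21-1-17-23-54-5-21-4-21-1-24 2-22 4-23 7-19"/><path d="M591 175l-16 17-5 12 2 6 3 6 16 14"/></g><g data-elev="1420"><path d="M591 584l-13-8-15-5-17-3-18 0-16 2-14 5-12 7-9 9"/><path d="M17 417l32-13 30-15 82-54 33-19 96-43 18-12 15-13 17-24 11-30 5-30 11-95 6-28 9-24"/></g><g data-elev="1440"><path d="M17 383l24-11 24-14 90-62 76-47 22-16 17-17 17-25 13-30 8-33 15-77 10-34"/></g><g data-elev="1460"><path d="M17 339l21-10 25-15 102-69 37-29 22-24 18-29 12-36 7-41 5-69"/></g><g data-elev="1480"><path d="M17 265l10 0 12-2 32-13 39-24 33-25 19-21 14-22 9-24 3-24-3-23-9-18-12-13-18-9-24-3-32 0-38 6-35 9"/></g>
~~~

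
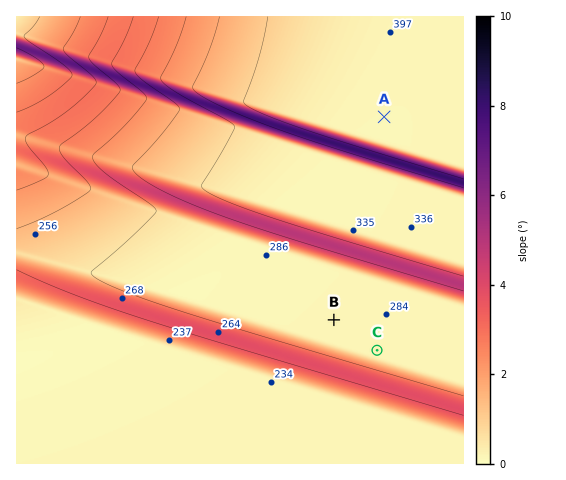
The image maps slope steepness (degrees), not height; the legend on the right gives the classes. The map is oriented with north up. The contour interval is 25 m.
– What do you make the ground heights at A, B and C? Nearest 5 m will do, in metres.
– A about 390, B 285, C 280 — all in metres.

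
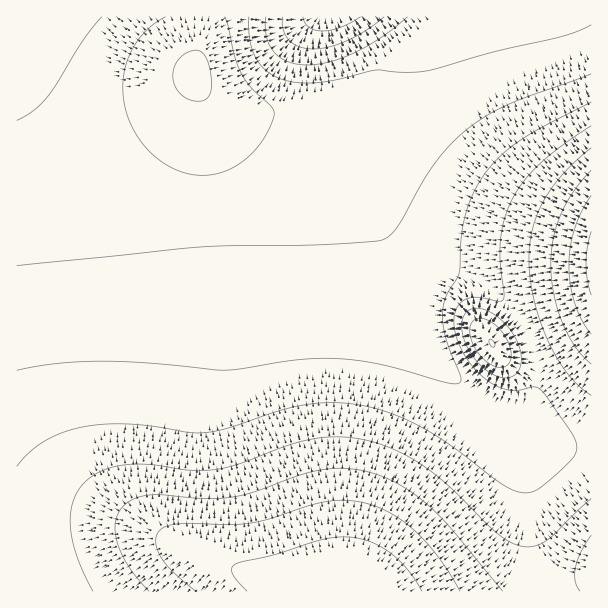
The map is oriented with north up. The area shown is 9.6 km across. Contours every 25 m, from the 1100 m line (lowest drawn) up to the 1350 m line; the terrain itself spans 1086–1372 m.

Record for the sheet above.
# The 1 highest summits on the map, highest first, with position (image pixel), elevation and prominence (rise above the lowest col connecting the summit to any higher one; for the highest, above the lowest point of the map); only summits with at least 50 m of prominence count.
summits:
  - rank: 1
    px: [492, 344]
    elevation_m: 1325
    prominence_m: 64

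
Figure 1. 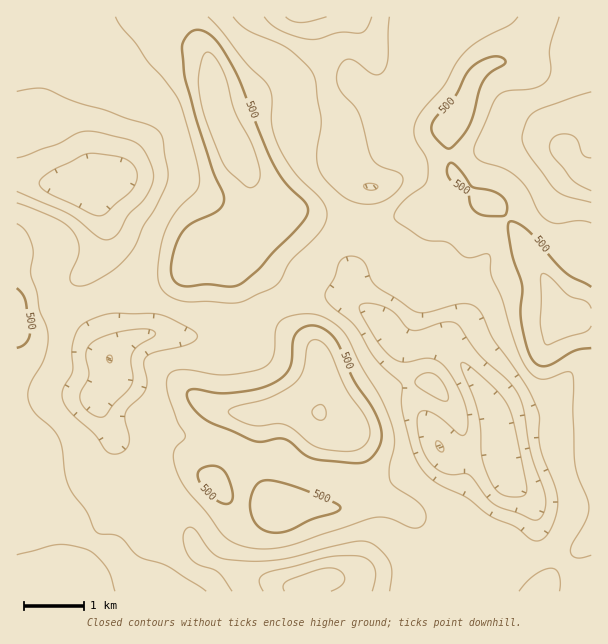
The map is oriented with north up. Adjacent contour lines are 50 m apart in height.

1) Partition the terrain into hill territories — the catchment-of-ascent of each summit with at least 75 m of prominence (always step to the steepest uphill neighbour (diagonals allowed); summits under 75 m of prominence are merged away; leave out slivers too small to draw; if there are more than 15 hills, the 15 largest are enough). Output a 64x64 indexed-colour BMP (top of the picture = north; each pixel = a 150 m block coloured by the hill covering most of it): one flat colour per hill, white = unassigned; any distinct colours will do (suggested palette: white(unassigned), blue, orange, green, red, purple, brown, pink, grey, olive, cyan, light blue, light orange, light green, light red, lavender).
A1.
<image width="64" height="64" href="data:image/bmp;base64,Qk12CAAAAAAAAHYAAAAoAAAAQAAAAEAAAAABAAQAAAAAAAAIAAATCwAAEwsAABAAAAAAAAAA////ALR3HwAOf/8ALKAsACgn1gC9Z5QAS1aMAMJ34wB/f38AIr28AM++FwDox64AeLv/AIrfmACWmP8A1bDFAEREREREREREREREREREREQiIiIiIiIiIiIiERERERERRERERERERERERERERCIiIiIiIiIiIiIiIiIhERERERFEREREREREREREREQiIiIiIiIiIiIiIiIiIiEREREREURERERERERERERCIiIiIiIiIiIiIiIiIiIiIhERERERRERERERERERERCIiIiIiIiIiIiIiIiIiIiIiIRERERFEREREREREREREIiIiIiIiIiIiIiIiIiIiIiIiEREREUREREREREREIiIiIiIiIiIiIiIiIiIiIiIiIiIhERERREREREREREIiIiIiIiIiIiIiIiIiIiIiIiIiIiERERFEREREREREIiIiIiIiIiIiIiIiIiIiIiIiIiIiIhEREUREREREREQiIiIiIiIiIiIiIiIiIiIiIiIiIiIhERERREREREREQiIiIiIiIiIiIiIiIiIiIiIiIiIiIiERERFEREREREQiIiIiIiIiIiIiIiIiIiIiIiIiIiIiEREREURERERERCIiIiIiIiIiIiIiIiIiIiIiIiIiIiERERERRERERERCIiIiIiIiIiIiIiIiIiIiIiIiIiIiERERERFEREREREIiIiIiIiIiIiIiIiIiIiIiIiIiIiIREREREUREREREQiIiIiIiIiIiIiIiIiIiIiIiIiIiIhERERERRERERERCIiIiIiIiIiIiIiIiIiIiIiIiIiIiERERERFEREREREIiIiIiIiIiIiIiIiIiIiIiIiIiIiEREREREUREREREIiIiIiIiIiIiIiIiIiIiIiIiIiIiIRERERERREREREQiIiIiIiIiIiIiIiIiIiIiIiIiIiIhERERERFEREREQiIiIiIiIiIiIiIiIiIiIiIiIiIiIiEREREREURERERCIiIiIiIiIiIiIiIiIiIiIiIiIiIiERERERERREREREQiIiIiIiIiIiIiIiIiIiIiIiIiIiIRERERERFERERERCIiIiIiIiIiIiIiIiIiIiIiIiIiIREREREREUREREREQiIiIiIiIiIiIiIiIiIiIiIiIiIRERERERERREREREQiIiIiIiIiIiIiIiIiIiIiIiIiIRERERERERFEREREREIiIiIiIiIiIiIiIiIiIiIiIiIhEREREREREUREREREMyIiIiIiIiIiIiIiIiIiIhERERERERERERERREREREQzMyIiIiIiIiIiIiIiIiIiERERERERERERERFERERERDMzMzMzMzMyIiIiIiIiIiEREREREREREREREURERERDMzMzMzMzMzMyIiIiIiIiERERERERERERERERREREREMzMzMzMzMzMzMiIiIiIiERERERERERERERERFEREREQzMzMzMzMzMzMzMiIiIhEREREREREREREREREUREREQzMzMzMzMzMzMzMzMzMzERERERERERERERERERRERERDMzMzMzMzMzMzMzMzMzMRERERERERERERERERFEREREMzMzMzMzMzMzMzMzMzMxEREREREREREREREREURERERDMzMzMzMzMzMzMzMzMzERERERERERERERERERREREREMzMzMzMzMzMzMzMzMzMRERERERERERERERERFERERERDMzMzMzMzMzMzMzMzMxEREREREREREREREREUREREREMzMzMzMzMzMzMzMzMzERERERERERERERERERREREREQzMzMzMzMzMzMzMzMzMRERERERERERERERERFERERERDMzMzMzMzMzMzMzMzMxEREREREREREREREREURERERDMzMzMzMzMzMzMzMzMzERERERERERERERERERREREREMzMzMzMzMzMzMzMzMzMxERERERERERERERERFEREREMzMzMzMzMzMzMzMzMzMzEREREREREREREREREURDMzMzMzMzMzMzMzMzMzMzMzMRERERERERERERERERMzMzMzMzMzMzMzMzMzMzMzMzMREREREREREREREREREzMzMzMzMzMzMzMzMzMzMzMzMRERERERERERERERERETMzMzMzMzMzMzMzMzMzMzMzMxERERERERERERERERERMzMzMzMzMzMzMzMzMzMzMzMzEREREREREREREREREREzMzMzMzMzMzMzMzMzMzMzMzMRERERERERERERERERESMzMzMzMzMzMzMzMzMzMzMzMxERERERERERERERERERIjMzMzMzMzMzMzMzMzMzMzMzEREREREREREREREREREiMzMzMzMzMzMzMzMzMzMzMzERERERERERERERERERESIjMzMzMzMzMzMzMzMzMzMzMRERERERERERERERERERIiMzMzMzMzMzMzMzMzMzMzMxEREREREREREREREREREiIzMzMzMzMzMzMzMzMzMzMxERERERERERERERERERESIjMzMzMzMzMzMzMzMzMzMzERERERERERERERERERERIiIzMzMzMzMzMzMzMzMzMzMREREREREREREREREREREiIjMzMzMzMzMzMzMzMzMzMxERERERERERERERERERESIiMzMzMzMzMzMzMzMzMzMzERERERERERERERERERERIiMzMzMzMzMzMzMzMzMzMzMREREREREREREREREREREiIzMzMzMzMzMzMzMzMzMzMRERERERERERERERERERESIjMzMzMzMzMzMzMzMzMzMxERERERERERERERERERER"/>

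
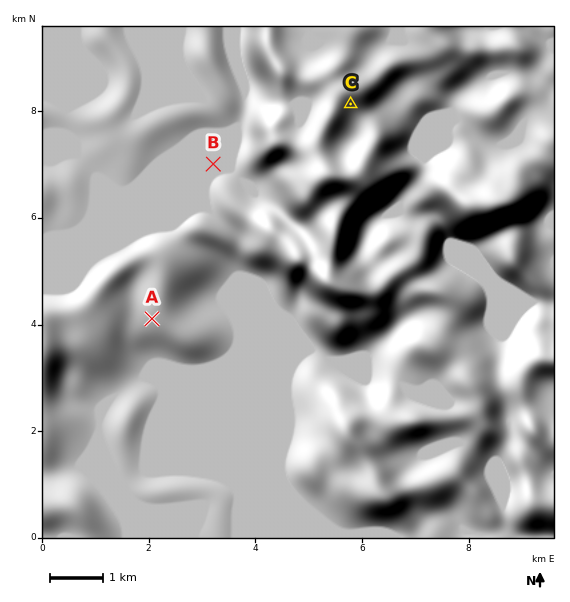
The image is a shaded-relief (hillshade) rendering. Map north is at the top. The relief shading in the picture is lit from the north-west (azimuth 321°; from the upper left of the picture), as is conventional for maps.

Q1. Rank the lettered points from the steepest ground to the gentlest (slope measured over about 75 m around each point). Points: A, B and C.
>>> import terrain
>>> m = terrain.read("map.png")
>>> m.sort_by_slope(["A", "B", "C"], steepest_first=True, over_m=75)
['C', 'A', 'B']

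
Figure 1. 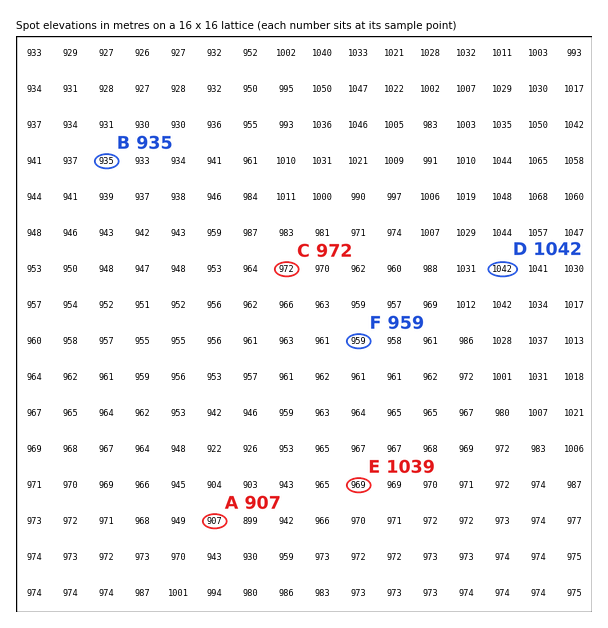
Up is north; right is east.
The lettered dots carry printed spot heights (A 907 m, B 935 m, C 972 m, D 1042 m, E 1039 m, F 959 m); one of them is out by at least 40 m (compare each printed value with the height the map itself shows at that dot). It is E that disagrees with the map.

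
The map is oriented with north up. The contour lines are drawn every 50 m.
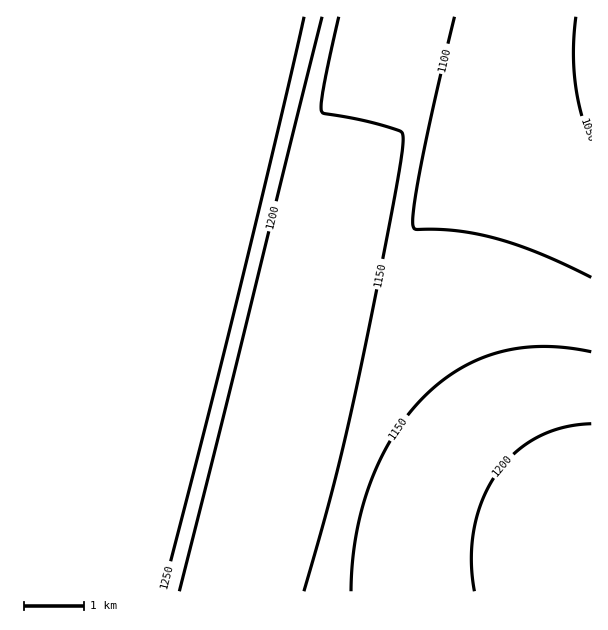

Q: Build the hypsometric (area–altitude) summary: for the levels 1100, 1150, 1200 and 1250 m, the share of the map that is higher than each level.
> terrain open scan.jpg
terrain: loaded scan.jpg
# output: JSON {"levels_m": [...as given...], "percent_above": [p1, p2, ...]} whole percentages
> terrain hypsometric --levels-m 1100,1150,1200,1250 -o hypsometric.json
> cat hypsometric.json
{"levels_m": [1100, 1150, 1200, 1250], "percent_above": [89, 74, 46, 38]}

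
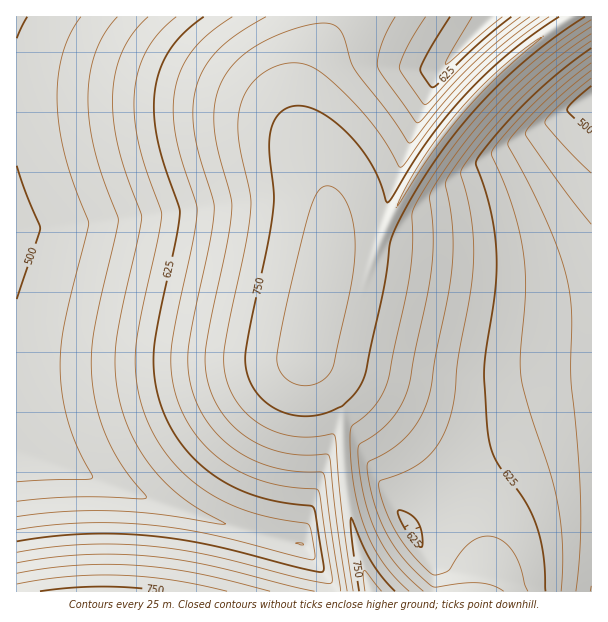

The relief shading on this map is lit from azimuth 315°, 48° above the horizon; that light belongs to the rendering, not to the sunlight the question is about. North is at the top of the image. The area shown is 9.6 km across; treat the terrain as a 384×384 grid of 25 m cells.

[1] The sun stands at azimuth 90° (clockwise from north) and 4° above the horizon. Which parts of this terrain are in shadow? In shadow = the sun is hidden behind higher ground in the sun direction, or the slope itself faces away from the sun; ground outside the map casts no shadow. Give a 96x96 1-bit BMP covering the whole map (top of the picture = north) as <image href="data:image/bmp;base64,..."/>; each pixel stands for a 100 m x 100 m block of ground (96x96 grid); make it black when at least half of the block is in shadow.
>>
<image width="96" height="96" href="data:image/bmp;base64,Qk2+BAAAAAAAAD4AAAAoAAAAYAAAAGAAAAABAAEAAAAAAIAEAAATCwAAEwsAAAIAAAAAAAAA////AAAAAAAAAAAAAA//4AAAAAAAAAAAAB//4AAAAAAAAAAAAD//wAAAAAAAAAAAAH//wAAAAAAAAAAAAP//wAAAAAAAAAAAAf//gAAAAAAAAAAAB///gAAAAAAAAAAAD///gAAAAAAAAAAAH///gAAAAAAAAAAAP///AAAAAAAAAAAA////AAAAAAAAAAAB////AAAAAAAAAAAD////AAAAAAAAAAAD////AAAAAAAAAAAAf//+AAAAAAAAAAAAH//+AAAAAAAAAAAAB//+AAAAAAAAAAAAAf/+AAAAAAAAAAAAAD/+AAAAAAAAAAAAAB/+AAAAAAAAAAAAAAf+AAAAAAAAAAAAAAH+AAAAAAAAAAAAAAD+AAAAAAAAAAAAAAB8AAAAAAAAAAAAAAA8AAAAAAAAAAP4AAAcAAAAAAAAAD/+AAAMAAAAAAAAAf//gAAEAAAAAAAAB///gAAEAAAAAAAAH///wAAAAAAAAAAAP///4AAAAAAAAAAAf///4AAAAAAAAAAA////4AAAAAAAAAAB////8AAAAAAAAAAD////8AAAAAAAAAAH////8AAAAAAAAAAH////8AAAAAAAAAAH////8AAAAAAAAAAP////8AAAAAAAAAAP////8AAAAAAAAAAH////8AAAAAAAAAAH////+AAAAAAAAAAH////+AAAAAAAAAAH////+AAAAAAAAAAH////+AAAAAAAAAAD////+AAAAAAAAAAD////+AAAAAAAAAAD/////AAAAAAAAAAD/////AAAAAAAAAAD/////AAAAAAAAAAD/////AAAAAAAAAAB/////AAAAAAAAAAB/////gAAAAAAAAAB/////gAAAAAAAAAB/////gAAAAAAAAAB/////gAAAAAAAAAB/////wAAAAAAAAAA/////wAAAAAAAAAA/////wAACAAAAAAA/////wAACAAAAAAA/////wAADAAAAAAA/////wAADAAAAAAAf////wAADgAAAAAAf////wAADgAAAAAAP////wAABwAAAAAAP////wAABwAAAAAAH////gAAB4AAAAAAH////AAAB4AAAAAAH////AAAB8AAAAAAH///+AAAB8AAAAAAP///8AAAB+AAAAAAP///8AAAA/AAAAAAP///4AAAA/AAAAAAP///4AAAA/gAAAAAf///wAAAA/wAAAAAf///wAAAA/wAAAAAf///gAAAA/4AAAAAf///gAAAA/8AAAAAf///AAAAA/+AAAAAP///AAAAA/+AAAAAP///AAAAA//AAAAAP//+AAAAA//gAAAAH//+AAAAAf/wAAAAD//8AAAAAf/4AAAAB//8AAAAAf/8AAAAA//4AAAAAf/+AAAAAP/wAAAAAf//AAAAAB/gAAAAAf//gAAAAAAAAAAAAP//wAAAAAAAAAAAAH//4AAAAAAAAAAAAD//+AAAAAAAAAAAAB///AAAAAAAAAAAAA///gAAAAAAAAAAAAf//4AAAAAAAAAAAAP//8AAAAAAAAAAAAH///A="/>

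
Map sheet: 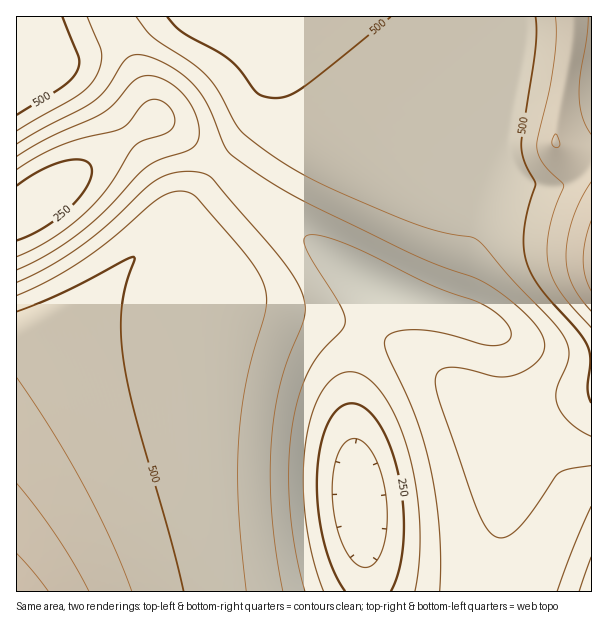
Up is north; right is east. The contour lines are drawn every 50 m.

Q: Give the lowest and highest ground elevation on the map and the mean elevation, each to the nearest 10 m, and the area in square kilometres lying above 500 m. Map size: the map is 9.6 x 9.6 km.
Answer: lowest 160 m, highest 690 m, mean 430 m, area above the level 20.3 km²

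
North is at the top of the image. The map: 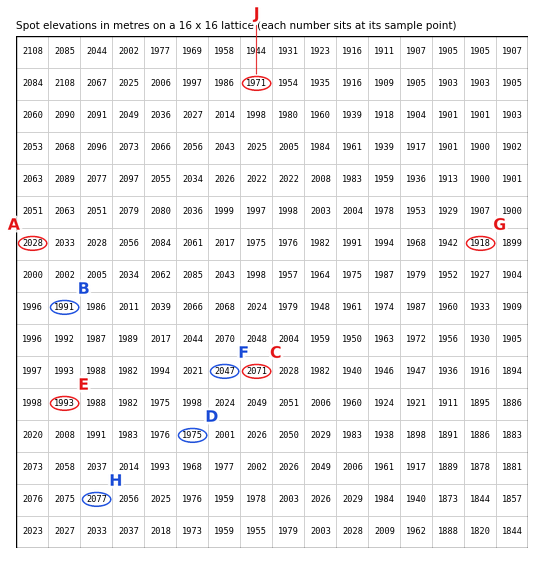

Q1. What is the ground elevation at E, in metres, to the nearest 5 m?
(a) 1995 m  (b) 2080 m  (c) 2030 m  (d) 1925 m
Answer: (a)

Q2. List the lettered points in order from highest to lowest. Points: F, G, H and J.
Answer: H F J G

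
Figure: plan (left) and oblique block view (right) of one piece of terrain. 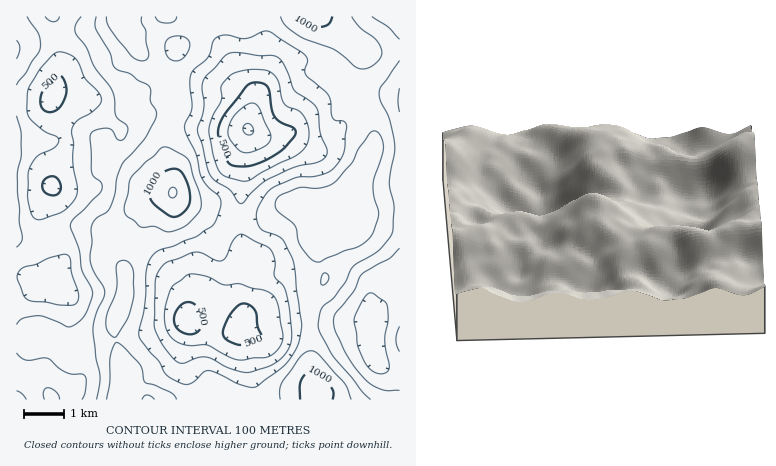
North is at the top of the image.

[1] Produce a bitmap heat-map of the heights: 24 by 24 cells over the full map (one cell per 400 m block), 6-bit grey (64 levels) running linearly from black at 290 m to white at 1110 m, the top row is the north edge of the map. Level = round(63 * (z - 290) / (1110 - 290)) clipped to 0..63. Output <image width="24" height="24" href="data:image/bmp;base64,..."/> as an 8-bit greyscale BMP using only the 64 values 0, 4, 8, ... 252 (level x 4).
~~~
<image width="24" height="24" href="data:image/bmp;base64,Qk12BgAAAAAAADYEAAAoAAAAGAAAABgAAAABAAgAAAAAAEACAAATCwAAEwsAAAABAAAAAAAAAAAAAAEBAQACAgIAAwMDAAQEBAAFBQUABgYGAAcHBwAICAgACQkJAAoKCgALCwsADAwMAA0NDQAODg4ADw8PABAQEAAREREAEhISABMTEwAUFBQAFRUVABYWFgAXFxcAGBgYABkZGQAaGhoAGxsbABwcHAAdHR0AHh4eAB8fHwAgICAAISEhACIiIgAjIyMAJCQkACUlJQAmJiYAJycnACgoKAApKSkAKioqACsrKwAsLCwALS0tAC4uLgAvLy8AMDAwADExMQAyMjIAMzMzADQ0NAA1NTUANjY2ADc3NwA4ODgAOTk5ADo6OgA7OzsAPDw8AD09PQA+Pj4APz8/AEBAQABBQUEAQkJCAENDQwBEREQARUVFAEZGRgBHR0cASEhIAElJSQBKSkoAS0tLAExMTABNTU0ATk5OAE9PTwBQUFAAUVFRAFJSUgBTU1MAVFRUAFVVVQBWVlYAV1dXAFhYWABZWVkAWlpaAFtbWwBcXFwAXV1dAF5eXgBfX18AYGBgAGFhYQBiYmIAY2NjAGRkZABlZWUAZmZmAGdnZwBoaGgAaWlpAGpqagBra2sAbGxsAG1tbQBubm4Ab29vAHBwcABxcXEAcnJyAHNzcwB0dHQAdXV1AHZ2dgB3d3cAeHh4AHl5eQB6enoAe3t7AHx8fAB9fX0Afn5+AH9/fwCAgIAAgYGBAIKCggCDg4MAhISEAIWFhQCGhoYAh4eHAIiIiACJiYkAioqKAIuLiwCMjIwAjY2NAI6OjgCPj48AkJCQAJGRkQCSkpIAk5OTAJSUlACVlZUAlpaWAJeXlwCYmJgAmZmZAJqamgCbm5sAnJycAJ2dnQCenp4An5+fAKCgoAChoaEAoqKiAKOjowCkpKQApaWlAKampgCnp6cAqKioAKmpqQCqqqoAq6urAKysrACtra0Arq6uAK+vrwCwsLAAsbGxALKysgCzs7MAtLS0ALW1tQC2trYAt7e3ALi4uAC5ubkAurq6ALu7uwC8vLwAvb29AL6+vgC/v78AwMDAAMHBwQDCwsIAw8PDAMTExADFxcUAxsbGAMfHxwDIyMgAycnJAMrKygDLy8sAzMzMAM3NzQDOzs4Az8/PANDQ0ADR0dEA0tLSANPT0wDU1NQA1dXVANbW1gDX19cA2NjYANnZ2QDa2toA29vbANzc3ADd3d0A3t7eAN/f3wDg4OAA4eHhAOLi4gDj4+MA5OTkAOXl5QDm5uYA5+fnAOjo6ADp6ekA6urqAOvr6wDs7OwA7e3tAO7u7gDv7+8A8PDwAPHx8QDy8vIA8/PzAPT09AD19fUA9vb2APf39wD4+PgA+fn5APr6+gD7+/sA/Pz8AP39/QD+/v4A////AHhkYHCEsMzEvLysrLiwpKS81OTgxKCIgHBocHyEqMzEtJyQnKSQiJSszNzMrIRoaHx8gIiQrMS8pIh8hHxkYGiAtMiwjGhUaJCMiIiUrLyokHBcXFREREhglLCYeFxUcIyMhICQtLykhFw8QEg4OERcjKSMcFhQbHR0bGyEsMSwhFQ4QExAPEhkkKiQdFxUZGBUVFh0oMC0iGBMTFRQUFhsmLSojGhgZFhIRFyApLy0iGhcWGBkZGyAnLS4oHxsaGRcVGSUsLy0lHxwcHhwZGyEoLi4rJiEdHh4bHCUrLS0qJyQiIx8bHiQsMTEwLikiHx0eICYqLC4tLywoJSEhJikvNDUzMi4nHRcZHSQoLTAyNjQtKCIiKy4yNDU1Mi8oGxMSFx4jKzI3PDowKCEhKC8yMzQ1My4nGxIQFh0hKjI2PDksIRsaIScrLC4zMy4mHBQSFx4iJy4yNjMmGRIRFRsgIiUtMi8nHhkWGB4iIyguMC0jFQwJCxEWGyAoMDEpHhoYGB4hHyMpKygfEgcCBgwRGiInLC8oHBUUFhodICMnKiggFAkDCBEUGyUoKismGhEPExUaIiUnKysiGRAJDBUaHyYqKikjGxIPEhYcIyYoLSohGhUPDxggJSksLCkjIBcRFBsiJykrKykkHRkXFxwjKCssLiwnJR0XGB4kKy8tJycpIx4fHyElKSwvMTArJR8bHSIoLzEtKCcpJyYmJScsMDEyMi8pIhwZHiQsMzEuLisqLCwqKS0zNzYyLiklA=="/>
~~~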